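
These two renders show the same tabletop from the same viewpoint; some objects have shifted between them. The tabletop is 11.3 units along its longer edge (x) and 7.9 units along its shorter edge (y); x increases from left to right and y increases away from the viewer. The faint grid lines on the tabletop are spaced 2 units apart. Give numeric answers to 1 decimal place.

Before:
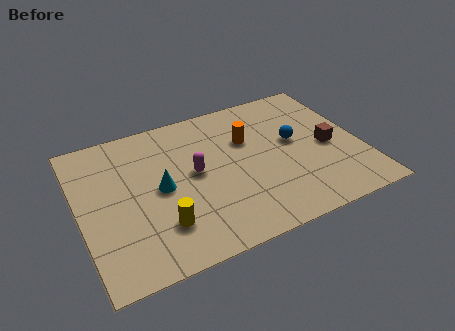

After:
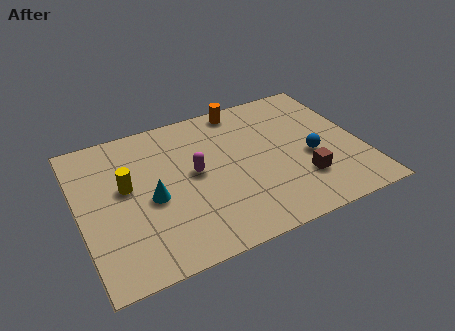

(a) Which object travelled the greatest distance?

the yellow cylinder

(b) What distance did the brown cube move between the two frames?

1.9

The brown cube moved from about (10.0, 3.6) to (8.7, 2.2), a distance of √(1.3² + 1.4²) ≈ 1.9.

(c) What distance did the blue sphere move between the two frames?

1.2

The blue sphere was near (8.7, 4.4) before and (9.2, 3.3) after, so it travelled √(0.5² + 1.1²) ≈ 1.2 units.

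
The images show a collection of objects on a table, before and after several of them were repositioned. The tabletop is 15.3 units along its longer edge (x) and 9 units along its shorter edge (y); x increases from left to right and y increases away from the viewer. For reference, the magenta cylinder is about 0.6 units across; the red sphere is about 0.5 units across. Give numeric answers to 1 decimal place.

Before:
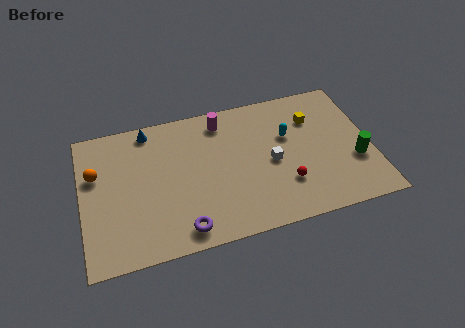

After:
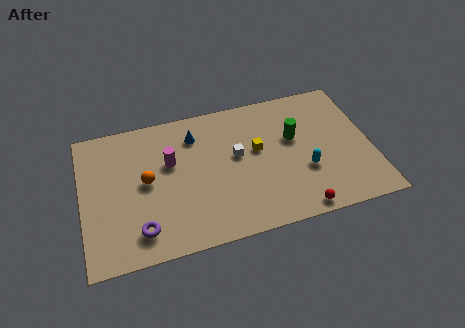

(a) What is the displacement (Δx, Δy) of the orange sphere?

(2.6, -1.1)

The orange sphere started near (0.8, 5.8) and ended near (3.4, 4.7).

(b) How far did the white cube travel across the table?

2.0

The white cube was near (10.0, 4.2) before and (8.2, 5.1) after, so it travelled √(1.8² + 0.9²) ≈ 2.0 units.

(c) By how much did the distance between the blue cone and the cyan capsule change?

-0.9

Before: roughly 7.7 units apart; after: 6.8. That's 0.9 units closer together.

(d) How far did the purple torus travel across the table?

2.3

From (5.1, 1.2) to (2.9, 1.7), the purple torus covered √(2.2² + 0.5²) ≈ 2.3 units.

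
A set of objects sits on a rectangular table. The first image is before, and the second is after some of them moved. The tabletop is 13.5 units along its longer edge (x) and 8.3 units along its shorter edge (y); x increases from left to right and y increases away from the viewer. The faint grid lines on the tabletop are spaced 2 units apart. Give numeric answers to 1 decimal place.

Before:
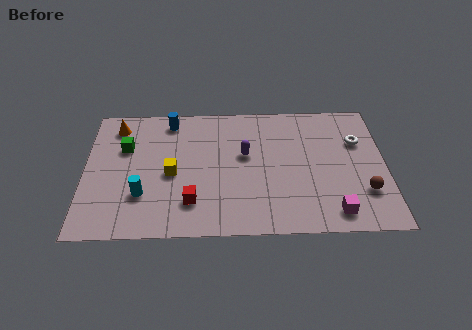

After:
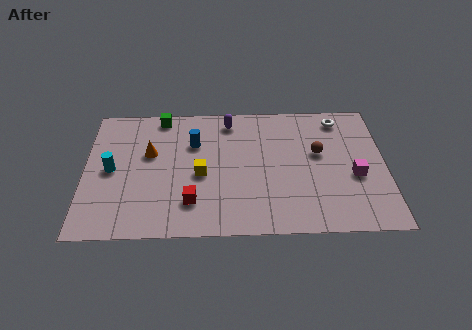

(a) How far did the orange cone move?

2.3

From (1.4, 6.9) to (2.9, 5.1), the orange cone covered √(1.5² + 1.8²) ≈ 2.3 units.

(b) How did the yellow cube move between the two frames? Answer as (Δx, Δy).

(1.3, -0.1)

The yellow cube started near (3.9, 3.8) and ended near (5.2, 3.7).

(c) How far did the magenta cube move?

2.4

From (11.1, 1.2) to (12.1, 3.4), the magenta cube covered √(1.0² + 2.2²) ≈ 2.4 units.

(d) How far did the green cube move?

2.6

From (1.8, 5.5) to (3.4, 7.5), the green cube covered √(1.6² + 2.0²) ≈ 2.6 units.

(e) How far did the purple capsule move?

2.3

The purple capsule was near (7.2, 4.9) before and (6.5, 7.1) after, so it travelled √(0.7² + 2.2²) ≈ 2.3 units.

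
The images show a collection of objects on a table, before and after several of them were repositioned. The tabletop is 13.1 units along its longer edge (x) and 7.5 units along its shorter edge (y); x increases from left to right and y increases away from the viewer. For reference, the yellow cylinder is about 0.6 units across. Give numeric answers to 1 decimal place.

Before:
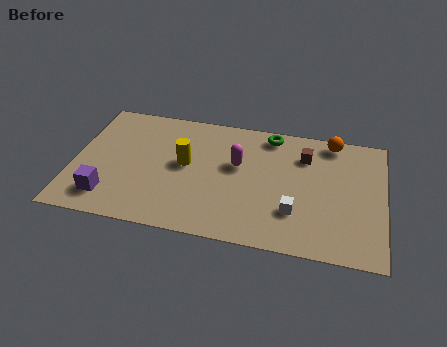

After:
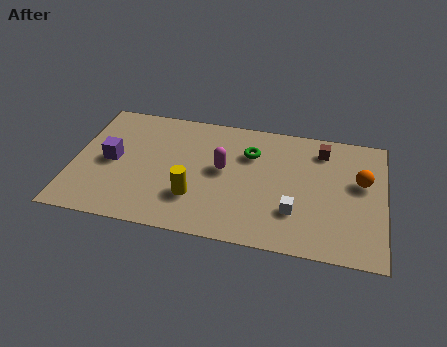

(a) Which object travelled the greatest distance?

the orange sphere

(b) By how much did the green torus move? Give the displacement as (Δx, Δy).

(-0.8, -1.3)

From the two frames, the green torus sits at roughly (8.2, 6.6) before and (7.4, 5.3) after.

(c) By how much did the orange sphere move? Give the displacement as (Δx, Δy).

(1.3, -2.2)

From the two frames, the orange sphere sits at roughly (10.8, 6.7) before and (12.1, 4.5) after.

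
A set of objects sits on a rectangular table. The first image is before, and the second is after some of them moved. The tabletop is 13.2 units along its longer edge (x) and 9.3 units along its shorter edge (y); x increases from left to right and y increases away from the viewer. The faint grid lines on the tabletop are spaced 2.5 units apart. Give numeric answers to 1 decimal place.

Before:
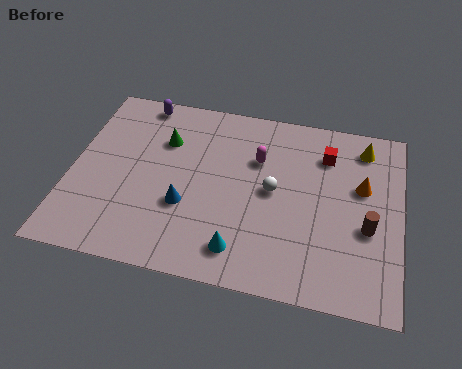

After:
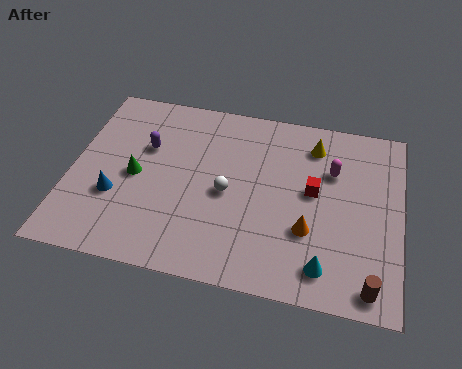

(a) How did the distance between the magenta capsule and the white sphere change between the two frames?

+2.9

They were about 1.7 units apart before and 4.6 after — 2.9 units further apart.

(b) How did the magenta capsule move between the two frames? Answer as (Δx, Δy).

(3.0, 0.0)

From the two frames, the magenta capsule sits at roughly (7.4, 6.3) before and (10.4, 6.3) after.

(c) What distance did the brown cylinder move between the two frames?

2.7

From (11.9, 3.7) to (12.1, 1.0), the brown cylinder covered √(0.2² + 2.7²) ≈ 2.7 units.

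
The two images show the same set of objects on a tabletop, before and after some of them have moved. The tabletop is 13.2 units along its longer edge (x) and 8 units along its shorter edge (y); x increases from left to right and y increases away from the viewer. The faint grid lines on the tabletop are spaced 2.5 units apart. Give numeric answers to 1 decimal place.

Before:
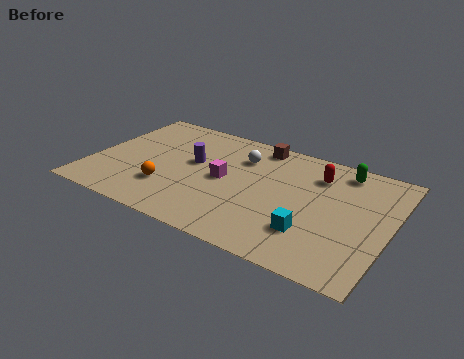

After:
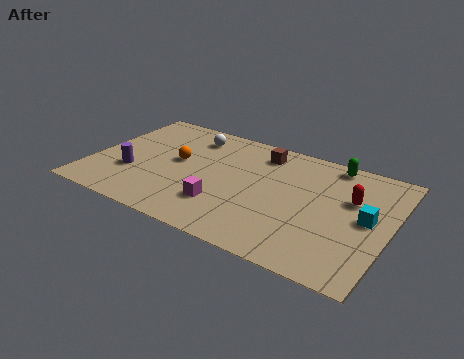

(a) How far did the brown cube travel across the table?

0.5

The brown cube moved from about (7.0, 7.1) to (7.2, 6.6), a distance of √(0.2² + 0.5²) ≈ 0.5.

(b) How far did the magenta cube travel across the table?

1.8

The magenta cube was near (5.9, 4.0) before and (6.1, 2.2) after, so it travelled √(0.2² + 1.8²) ≈ 1.8 units.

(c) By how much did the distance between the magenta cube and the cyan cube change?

+1.9

Before: roughly 4.5 units apart; after: 6.4. That's 1.9 units further apart.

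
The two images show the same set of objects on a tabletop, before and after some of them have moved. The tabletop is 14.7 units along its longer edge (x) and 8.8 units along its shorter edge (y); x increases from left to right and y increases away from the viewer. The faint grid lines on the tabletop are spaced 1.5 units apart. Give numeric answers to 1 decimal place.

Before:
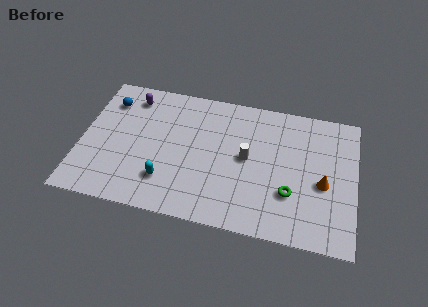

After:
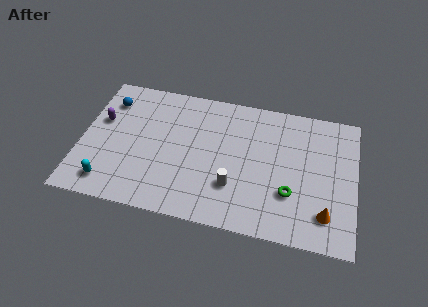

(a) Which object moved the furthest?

the cyan capsule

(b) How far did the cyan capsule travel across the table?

3.1

From (4.7, 2.2) to (1.7, 1.4), the cyan capsule covered √(3.0² + 0.8²) ≈ 3.1 units.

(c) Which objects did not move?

the blue sphere and the green torus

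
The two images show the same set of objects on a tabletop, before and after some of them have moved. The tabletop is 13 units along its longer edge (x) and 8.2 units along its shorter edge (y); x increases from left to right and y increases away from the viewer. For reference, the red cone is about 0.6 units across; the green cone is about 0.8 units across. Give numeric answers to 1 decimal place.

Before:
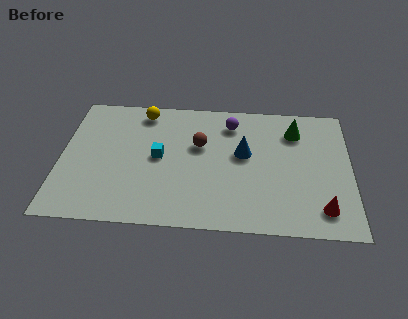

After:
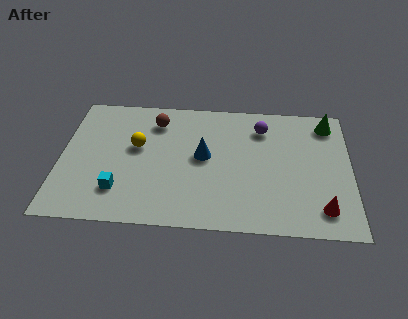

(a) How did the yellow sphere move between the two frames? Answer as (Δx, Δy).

(-0.2, -2.3)

From the two frames, the yellow sphere sits at roughly (3.6, 7.1) before and (3.4, 4.8) after.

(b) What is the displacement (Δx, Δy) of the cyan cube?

(-1.7, -2.2)

The cyan cube started near (4.4, 4.2) and ended near (2.7, 2.0).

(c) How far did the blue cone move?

1.8

The blue cone was near (8.2, 4.7) before and (6.4, 4.4) after, so it travelled √(1.8² + 0.3²) ≈ 1.8 units.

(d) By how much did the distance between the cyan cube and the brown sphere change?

+2.7

They were about 2.0 units apart before and 4.7 after — 2.7 units further apart.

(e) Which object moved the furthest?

the cyan cube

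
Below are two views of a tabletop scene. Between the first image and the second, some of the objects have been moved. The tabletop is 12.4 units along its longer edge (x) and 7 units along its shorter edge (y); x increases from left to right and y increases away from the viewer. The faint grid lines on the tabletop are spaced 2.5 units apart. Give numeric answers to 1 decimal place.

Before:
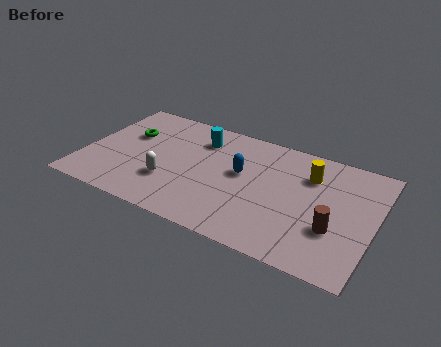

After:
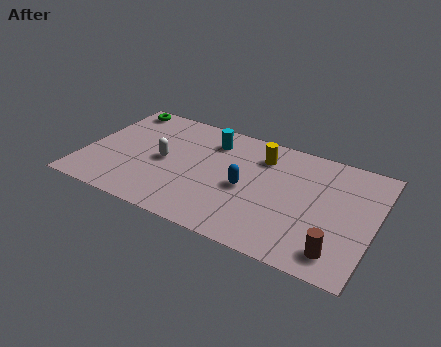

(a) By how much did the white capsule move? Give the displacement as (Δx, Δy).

(-0.4, 1.2)

The white capsule was at about (3.8, 2.2) and moved to about (3.4, 3.4).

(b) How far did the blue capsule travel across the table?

0.9

The blue capsule was near (6.7, 4.0) before and (7.0, 3.2) after, so it travelled √(0.3² + 0.8²) ≈ 0.9 units.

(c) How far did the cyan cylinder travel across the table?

0.5

The cyan cylinder moved from about (4.7, 5.4) to (5.2, 5.5), a distance of √(0.5² + 0.1²) ≈ 0.5.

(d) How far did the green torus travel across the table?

1.8

The green torus moved from about (1.7, 4.5) to (1.0, 6.2), a distance of √(0.7² + 1.7²) ≈ 1.8.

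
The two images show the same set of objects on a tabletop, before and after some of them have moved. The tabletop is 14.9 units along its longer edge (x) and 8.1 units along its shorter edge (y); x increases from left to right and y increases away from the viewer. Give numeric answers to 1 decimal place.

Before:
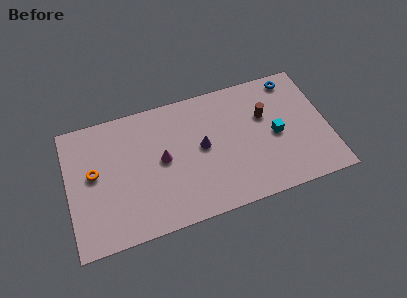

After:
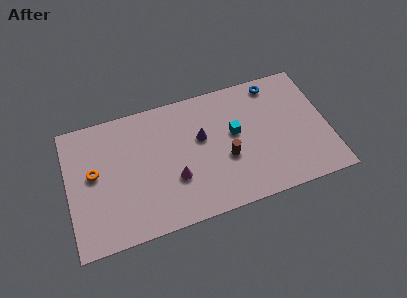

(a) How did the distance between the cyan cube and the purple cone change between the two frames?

-2.3

They were about 4.2 units apart before and 1.9 after — 2.3 units closer together.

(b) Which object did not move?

the orange torus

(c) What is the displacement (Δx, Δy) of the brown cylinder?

(-2.4, -2.0)

From the two frames, the brown cylinder sits at roughly (11.4, 5.2) before and (9.0, 3.2) after.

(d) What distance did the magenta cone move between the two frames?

1.5

The magenta cone moved from about (5.4, 4.2) to (6.0, 2.8), a distance of √(0.6² + 1.4²) ≈ 1.5.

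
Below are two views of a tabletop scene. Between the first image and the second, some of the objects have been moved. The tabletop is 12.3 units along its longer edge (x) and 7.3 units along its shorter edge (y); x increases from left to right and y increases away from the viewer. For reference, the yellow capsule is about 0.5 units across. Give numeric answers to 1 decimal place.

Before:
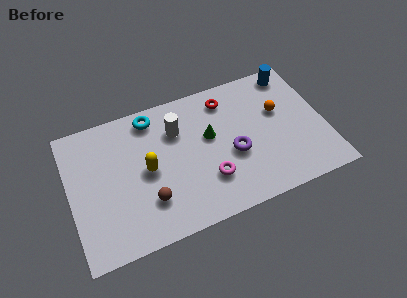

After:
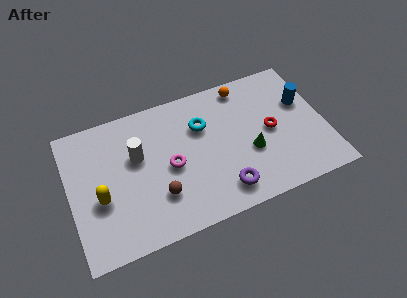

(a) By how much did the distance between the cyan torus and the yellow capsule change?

+2.8

The distance was about 2.7 in the first image and 5.5 in the second, so they moved 2.8 units further apart.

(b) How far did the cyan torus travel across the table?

2.6

From (4.2, 6.3) to (6.5, 5.0), the cyan torus covered √(2.3² + 1.3²) ≈ 2.6 units.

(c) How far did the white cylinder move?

2.1

From (5.3, 5.2) to (3.3, 4.5), the white cylinder covered √(2.0² + 0.7²) ≈ 2.1 units.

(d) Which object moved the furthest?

the red torus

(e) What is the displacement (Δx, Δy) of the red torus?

(1.9, -2.4)

From the two frames, the red torus sits at roughly (7.8, 6.0) before and (9.7, 3.6) after.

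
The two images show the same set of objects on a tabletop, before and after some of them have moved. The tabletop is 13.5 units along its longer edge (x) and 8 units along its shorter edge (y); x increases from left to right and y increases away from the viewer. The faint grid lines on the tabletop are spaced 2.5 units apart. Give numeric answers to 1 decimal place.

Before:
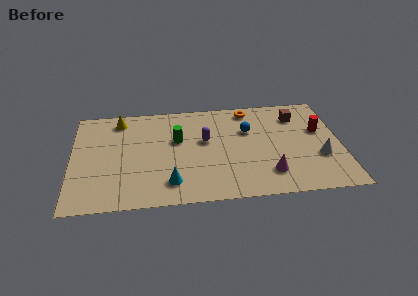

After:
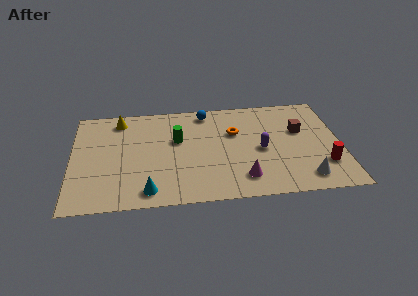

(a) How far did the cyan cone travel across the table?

1.2

From (4.9, 1.6) to (3.8, 1.1), the cyan cone covered √(1.1² + 0.5²) ≈ 1.2 units.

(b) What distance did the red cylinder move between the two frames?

2.7

The red cylinder was near (12.5, 4.9) before and (12.6, 2.2) after, so it travelled √(0.1² + 2.7²) ≈ 2.7 units.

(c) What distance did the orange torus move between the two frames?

2.0

The orange torus moved from about (9.0, 7.0) to (8.2, 5.2), a distance of √(0.8² + 1.8²) ≈ 2.0.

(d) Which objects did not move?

the yellow cone and the green cylinder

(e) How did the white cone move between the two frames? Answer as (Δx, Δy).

(-0.8, -1.5)

From the two frames, the white cone sits at roughly (12.4, 2.8) before and (11.6, 1.3) after.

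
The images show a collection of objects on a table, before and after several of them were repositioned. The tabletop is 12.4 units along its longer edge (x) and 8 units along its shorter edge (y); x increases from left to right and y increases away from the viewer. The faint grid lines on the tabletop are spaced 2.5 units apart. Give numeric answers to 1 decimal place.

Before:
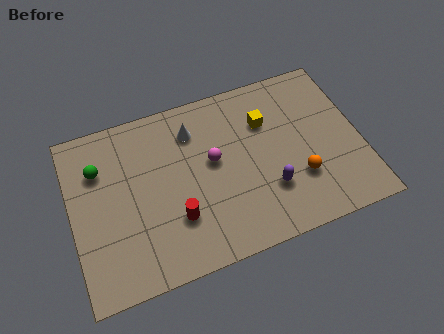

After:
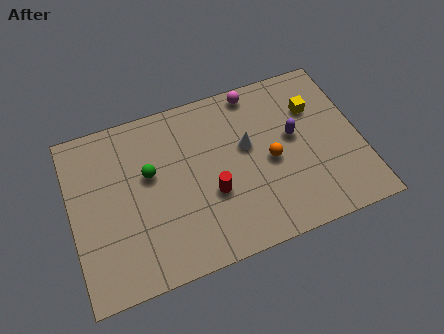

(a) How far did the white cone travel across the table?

2.7

The white cone moved from about (5.4, 6.2) to (7.6, 4.7), a distance of √(2.2² + 1.5²) ≈ 2.7.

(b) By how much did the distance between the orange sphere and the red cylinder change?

-2.6

Before: roughly 5.3 units apart; after: 2.7. That's 2.6 units closer together.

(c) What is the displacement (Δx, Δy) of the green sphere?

(2.1, -0.9)

The green sphere started near (1.3, 5.7) and ended near (3.4, 4.8).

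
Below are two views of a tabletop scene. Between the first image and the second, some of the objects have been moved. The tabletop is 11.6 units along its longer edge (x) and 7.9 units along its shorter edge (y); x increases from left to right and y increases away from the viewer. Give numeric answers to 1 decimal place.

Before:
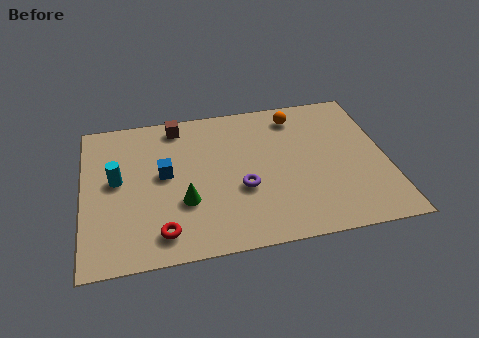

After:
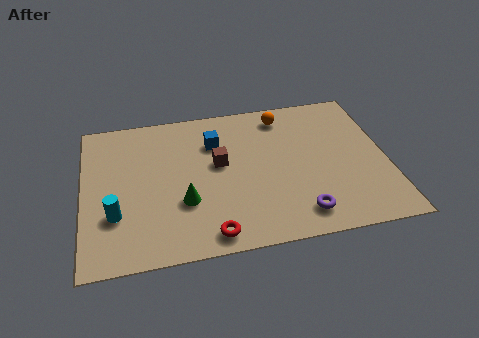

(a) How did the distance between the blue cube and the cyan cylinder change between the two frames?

+3.2

They were about 1.8 units apart before and 5.0 after — 3.2 units further apart.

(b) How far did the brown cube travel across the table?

2.8

The brown cube was near (3.7, 6.9) before and (5.2, 4.5) after, so it travelled √(1.5² + 2.4²) ≈ 2.8 units.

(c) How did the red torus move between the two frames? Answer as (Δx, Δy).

(1.8, -0.4)

The red torus started near (2.9, 1.3) and ended near (4.7, 0.9).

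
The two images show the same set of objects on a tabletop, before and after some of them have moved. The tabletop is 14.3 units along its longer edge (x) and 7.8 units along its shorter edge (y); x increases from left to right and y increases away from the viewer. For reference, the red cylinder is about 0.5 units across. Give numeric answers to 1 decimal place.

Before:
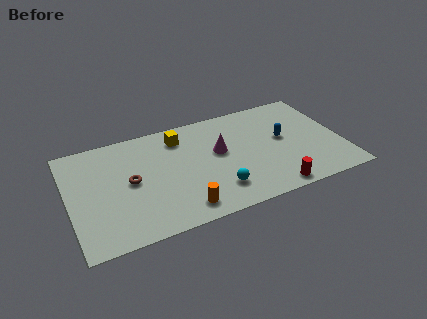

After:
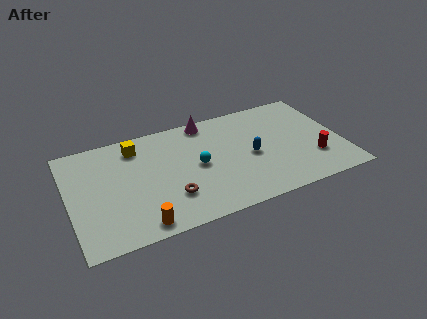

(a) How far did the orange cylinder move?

2.2

From (5.6, 1.2) to (3.4, 0.9), the orange cylinder covered √(2.2² + 0.3²) ≈ 2.2 units.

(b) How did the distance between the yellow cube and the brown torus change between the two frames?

+0.8

The distance was about 3.6 in the first image and 4.4 in the second, so they moved 0.8 units further apart.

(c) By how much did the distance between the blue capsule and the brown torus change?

-3.5

Before: roughly 8.1 units apart; after: 4.6. That's 3.5 units closer together.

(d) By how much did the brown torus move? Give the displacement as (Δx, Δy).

(1.9, -1.8)

From the two frames, the brown torus sits at roughly (3.2, 4.0) before and (5.1, 2.2) after.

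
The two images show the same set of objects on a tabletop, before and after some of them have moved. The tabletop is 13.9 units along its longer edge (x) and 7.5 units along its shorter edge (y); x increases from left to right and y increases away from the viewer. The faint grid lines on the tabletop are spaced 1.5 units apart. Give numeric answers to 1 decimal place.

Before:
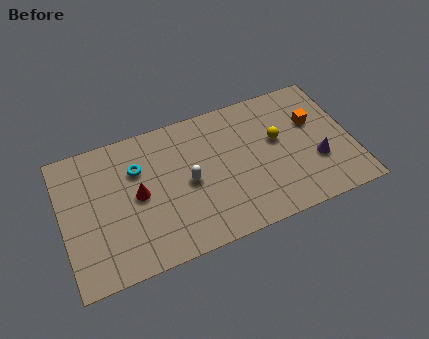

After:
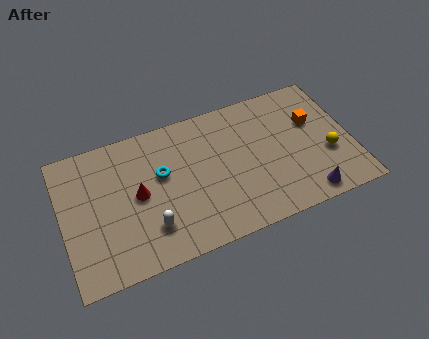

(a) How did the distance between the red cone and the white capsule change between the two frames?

-0.5

Before: roughly 2.4 units apart; after: 1.9. That's 0.5 units closer together.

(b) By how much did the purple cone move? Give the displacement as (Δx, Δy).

(-0.7, -1.7)

The purple cone started near (12.1, 2.6) and ended near (11.4, 0.9).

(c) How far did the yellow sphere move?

2.8

From (10.4, 4.4) to (12.7, 2.8), the yellow sphere covered √(2.3² + 1.6²) ≈ 2.8 units.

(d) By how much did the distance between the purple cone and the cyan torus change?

-1.3

Before: roughly 8.8 units apart; after: 7.5. That's 1.3 units closer together.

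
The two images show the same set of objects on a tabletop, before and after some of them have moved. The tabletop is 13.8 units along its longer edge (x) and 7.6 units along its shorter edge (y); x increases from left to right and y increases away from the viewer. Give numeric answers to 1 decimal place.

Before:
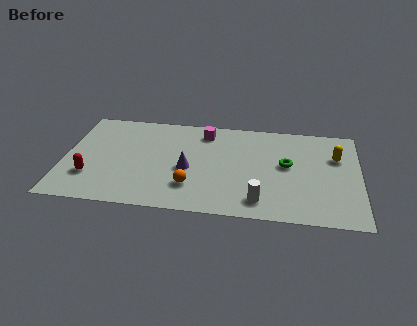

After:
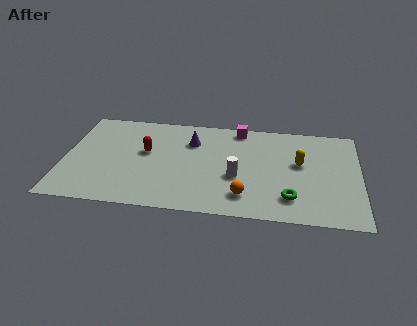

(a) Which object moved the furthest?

the red capsule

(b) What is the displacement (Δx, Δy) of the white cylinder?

(-1.1, 1.7)

From the two frames, the white cylinder sits at roughly (9.2, 1.3) before and (8.1, 3.0) after.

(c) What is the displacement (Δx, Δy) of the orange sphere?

(2.5, -0.4)

From the two frames, the orange sphere sits at roughly (6.0, 2.0) before and (8.5, 1.6) after.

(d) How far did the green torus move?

2.5

The green torus moved from about (10.4, 4.2) to (10.6, 1.7), a distance of √(0.2² + 2.5²) ≈ 2.5.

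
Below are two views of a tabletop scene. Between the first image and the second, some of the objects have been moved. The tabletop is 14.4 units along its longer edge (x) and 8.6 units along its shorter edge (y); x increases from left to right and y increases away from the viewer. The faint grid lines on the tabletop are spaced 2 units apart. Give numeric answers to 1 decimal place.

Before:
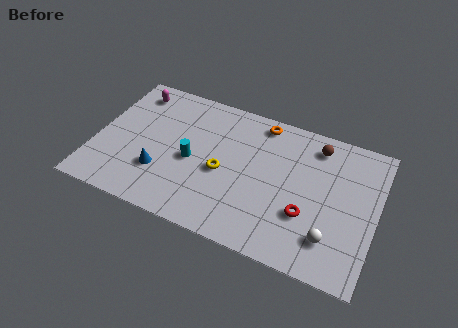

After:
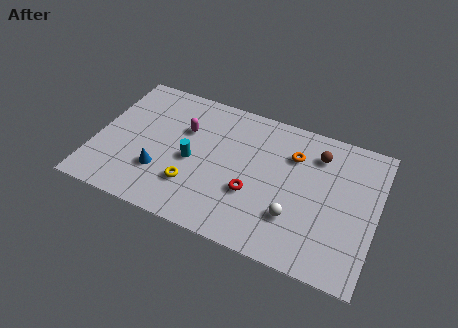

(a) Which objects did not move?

the blue cone and the cyan cylinder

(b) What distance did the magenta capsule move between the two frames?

3.3

The magenta capsule was near (1.5, 7.2) before and (4.4, 5.7) after, so it travelled √(2.9² + 1.5²) ≈ 3.3 units.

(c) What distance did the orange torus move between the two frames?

2.3

From (8.2, 7.6) to (10.0, 6.2), the orange torus covered √(1.8² + 1.4²) ≈ 2.3 units.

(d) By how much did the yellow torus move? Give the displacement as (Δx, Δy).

(-1.4, -1.4)

From the two frames, the yellow torus sits at roughly (6.6, 3.8) before and (5.2, 2.4) after.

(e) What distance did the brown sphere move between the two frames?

0.5

The brown sphere was near (11.1, 7.2) before and (11.2, 6.7) after, so it travelled √(0.1² + 0.5²) ≈ 0.5 units.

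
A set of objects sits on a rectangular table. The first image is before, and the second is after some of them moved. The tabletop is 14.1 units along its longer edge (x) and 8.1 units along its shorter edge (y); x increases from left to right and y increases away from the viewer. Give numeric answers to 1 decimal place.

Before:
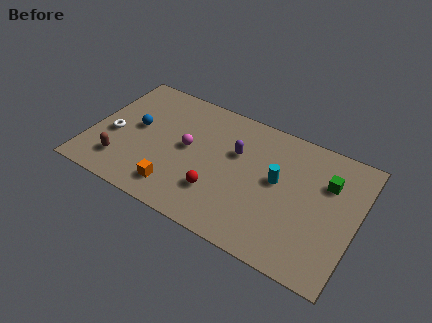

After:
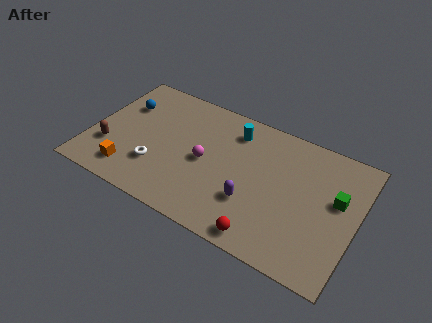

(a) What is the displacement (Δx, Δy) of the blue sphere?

(-0.9, 1.2)

From the two frames, the blue sphere sits at roughly (2.3, 4.4) before and (1.4, 5.6) after.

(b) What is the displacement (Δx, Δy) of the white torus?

(2.5, -1.0)

From the two frames, the white torus sits at roughly (1.2, 3.4) before and (3.7, 2.4) after.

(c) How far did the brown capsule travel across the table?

1.1

The brown capsule moved from about (1.9, 1.8) to (1.1, 2.5), a distance of √(0.8² + 0.7²) ≈ 1.1.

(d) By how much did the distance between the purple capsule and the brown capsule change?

+1.1

The distance was about 6.6 in the first image and 7.7 in the second, so they moved 1.1 units further apart.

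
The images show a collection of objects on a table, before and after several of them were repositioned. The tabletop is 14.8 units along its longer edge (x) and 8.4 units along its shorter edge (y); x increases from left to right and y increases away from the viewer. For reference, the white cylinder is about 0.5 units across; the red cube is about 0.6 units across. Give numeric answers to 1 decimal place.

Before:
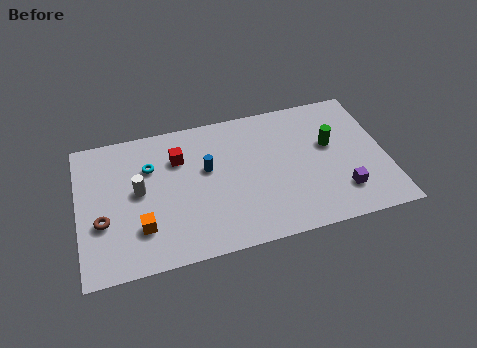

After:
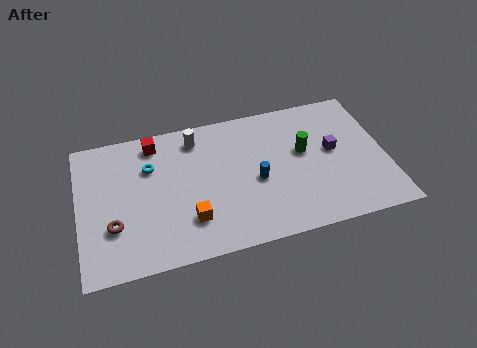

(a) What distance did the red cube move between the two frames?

1.6

The red cube moved from about (4.9, 6.0) to (3.8, 7.2), a distance of √(1.1² + 1.2²) ≈ 1.6.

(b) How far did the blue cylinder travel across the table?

2.6

From (6.2, 5.0) to (8.5, 3.7), the blue cylinder covered √(2.3² + 1.3²) ≈ 2.6 units.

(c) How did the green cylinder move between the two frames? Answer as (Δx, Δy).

(-1.3, -0.1)

From the two frames, the green cylinder sits at roughly (12.2, 5.0) before and (10.9, 4.9) after.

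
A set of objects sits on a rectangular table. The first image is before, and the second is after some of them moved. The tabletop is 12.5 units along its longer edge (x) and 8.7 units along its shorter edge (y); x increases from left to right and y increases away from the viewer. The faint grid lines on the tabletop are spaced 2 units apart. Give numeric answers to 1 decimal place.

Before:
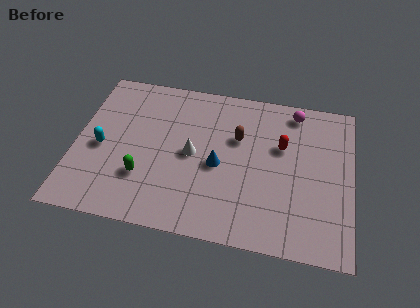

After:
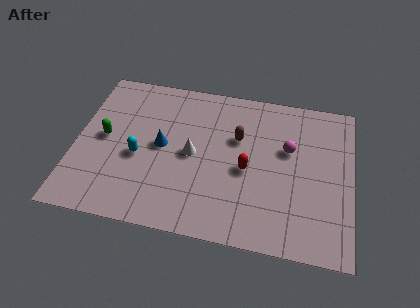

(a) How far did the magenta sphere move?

2.2

The magenta sphere was near (9.8, 7.6) before and (9.6, 5.4) after, so it travelled √(0.2² + 2.2²) ≈ 2.2 units.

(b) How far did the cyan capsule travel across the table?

1.7

The cyan capsule moved from about (1.2, 3.9) to (2.9, 3.7), a distance of √(1.7² + 0.2²) ≈ 1.7.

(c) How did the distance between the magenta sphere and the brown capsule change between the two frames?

-0.9

The distance was about 3.2 in the first image and 2.3 in the second, so they moved 0.9 units closer together.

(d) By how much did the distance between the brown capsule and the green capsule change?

+1.0

The distance was about 5.1 in the first image and 6.1 in the second, so they moved 1.0 units further apart.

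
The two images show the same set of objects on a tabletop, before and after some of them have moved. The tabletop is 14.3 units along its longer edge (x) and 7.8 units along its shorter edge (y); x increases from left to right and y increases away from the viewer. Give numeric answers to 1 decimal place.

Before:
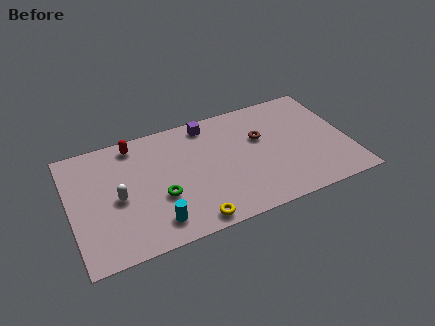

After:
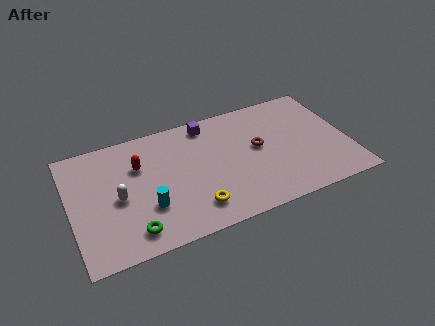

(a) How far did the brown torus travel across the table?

0.6

The brown torus moved from about (9.9, 4.9) to (9.7, 4.3), a distance of √(0.2² + 0.6²) ≈ 0.6.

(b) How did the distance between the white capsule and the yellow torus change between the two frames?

-0.3

Before: roughly 4.5 units apart; after: 4.2. That's 0.3 units closer together.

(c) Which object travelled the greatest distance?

the green torus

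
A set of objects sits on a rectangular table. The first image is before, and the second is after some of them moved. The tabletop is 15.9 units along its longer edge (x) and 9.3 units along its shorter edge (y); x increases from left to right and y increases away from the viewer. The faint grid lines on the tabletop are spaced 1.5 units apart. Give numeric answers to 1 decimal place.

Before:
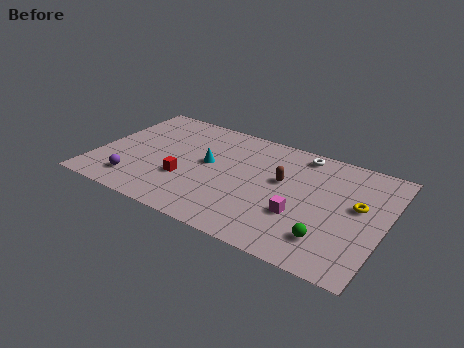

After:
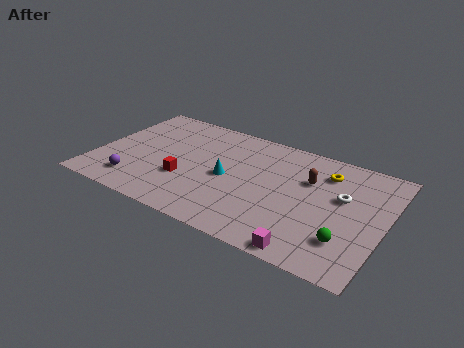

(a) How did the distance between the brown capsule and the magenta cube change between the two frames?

+2.8

The distance was about 2.6 in the first image and 5.4 in the second, so they moved 2.8 units further apart.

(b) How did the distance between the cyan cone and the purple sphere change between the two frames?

+0.6

The distance was about 4.9 in the first image and 5.5 in the second, so they moved 0.6 units further apart.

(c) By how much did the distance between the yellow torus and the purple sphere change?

-1.1

The distance was about 12.4 in the first image and 11.3 in the second, so they moved 1.1 units closer together.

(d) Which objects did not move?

the red cube and the purple sphere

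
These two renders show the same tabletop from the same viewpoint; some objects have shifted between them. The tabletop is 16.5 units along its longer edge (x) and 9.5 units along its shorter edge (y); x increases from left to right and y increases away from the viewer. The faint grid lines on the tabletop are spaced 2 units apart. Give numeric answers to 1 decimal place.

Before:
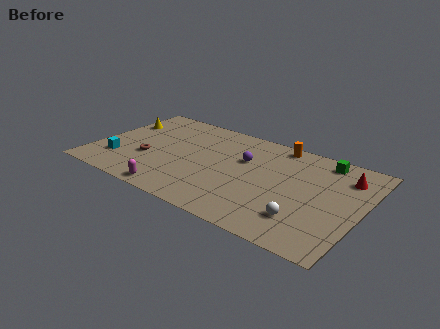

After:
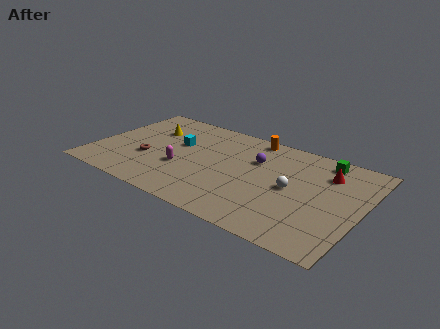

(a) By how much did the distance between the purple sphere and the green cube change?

-0.8

They were about 5.1 units apart before and 4.3 after — 0.8 units closer together.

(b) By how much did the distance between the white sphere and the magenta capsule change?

-1.1

They were about 7.9 units apart before and 6.8 after — 1.1 units closer together.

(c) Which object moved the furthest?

the cyan cube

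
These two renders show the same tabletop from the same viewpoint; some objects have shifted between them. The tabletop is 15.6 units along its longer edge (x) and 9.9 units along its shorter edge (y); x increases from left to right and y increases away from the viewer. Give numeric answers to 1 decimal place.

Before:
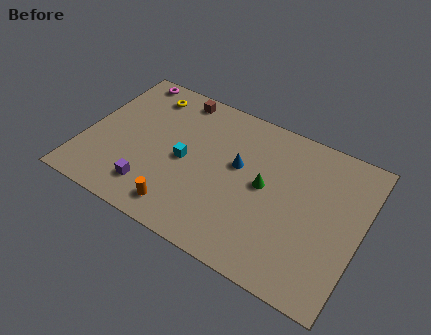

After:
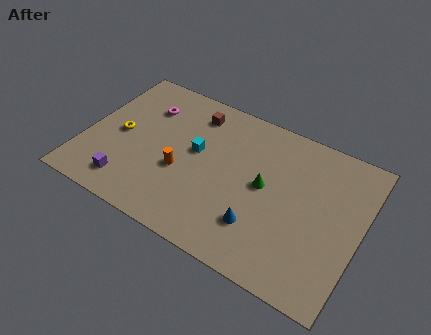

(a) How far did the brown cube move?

1.3

The brown cube moved from about (4.6, 8.8) to (5.7, 8.1), a distance of √(1.1² + 0.7²) ≈ 1.3.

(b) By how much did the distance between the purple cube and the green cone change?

+1.3

The distance was about 6.8 in the first image and 8.1 in the second, so they moved 1.3 units further apart.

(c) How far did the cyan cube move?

1.0

The cyan cube was near (5.7, 4.7) before and (6.2, 5.6) after, so it travelled √(0.5² + 0.9²) ≈ 1.0 units.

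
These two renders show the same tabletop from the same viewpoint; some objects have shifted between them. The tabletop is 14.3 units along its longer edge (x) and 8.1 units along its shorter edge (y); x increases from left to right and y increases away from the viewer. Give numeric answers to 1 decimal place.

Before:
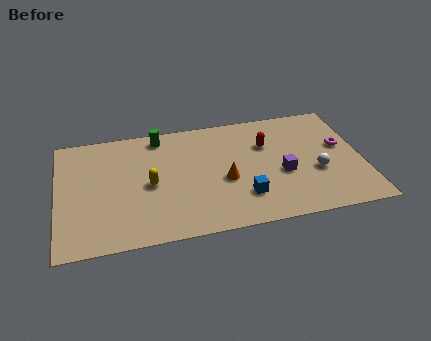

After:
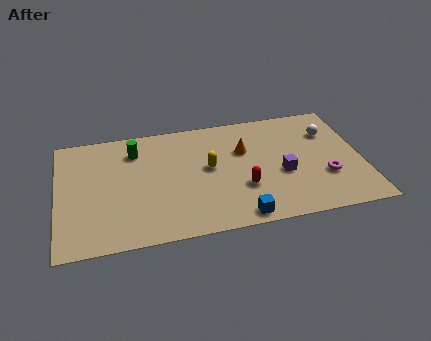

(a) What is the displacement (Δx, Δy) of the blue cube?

(-0.3, -1.3)

From the two frames, the blue cube sits at roughly (8.6, 2.1) before and (8.3, 0.8) after.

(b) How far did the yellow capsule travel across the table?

2.9

The yellow capsule moved from about (4.3, 3.8) to (7.1, 4.4), a distance of √(2.8² + 0.6²) ≈ 2.9.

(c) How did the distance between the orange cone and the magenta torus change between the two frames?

-1.2

They were about 5.7 units apart before and 4.5 after — 1.2 units closer together.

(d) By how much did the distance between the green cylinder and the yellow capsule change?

+0.5

Before: roughly 3.4 units apart; after: 3.9. That's 0.5 units further apart.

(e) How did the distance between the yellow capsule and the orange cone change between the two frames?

-1.6

Before: roughly 3.5 units apart; after: 1.9. That's 1.6 units closer together.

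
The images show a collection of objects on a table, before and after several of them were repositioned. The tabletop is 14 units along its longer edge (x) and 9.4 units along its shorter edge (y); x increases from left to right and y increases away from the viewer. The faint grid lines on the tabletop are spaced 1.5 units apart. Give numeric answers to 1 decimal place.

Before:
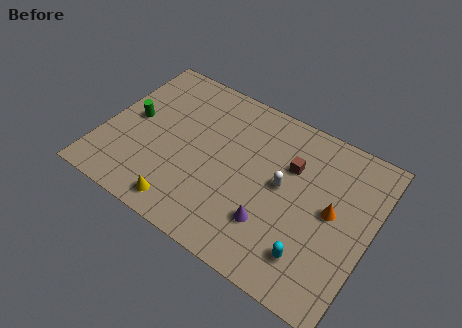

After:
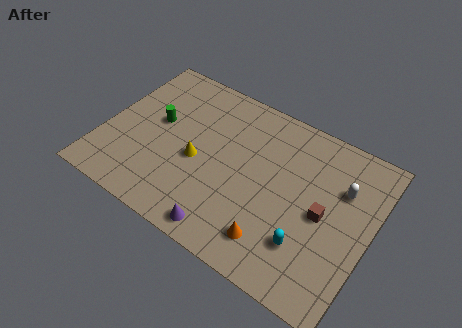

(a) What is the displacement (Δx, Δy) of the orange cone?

(-2.5, -3.1)

The orange cone started near (12.0, 4.9) and ended near (9.5, 1.8).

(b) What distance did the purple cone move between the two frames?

2.6

The purple cone was near (9.2, 2.6) before and (7.1, 1.0) after, so it travelled √(2.1² + 1.6²) ≈ 2.6 units.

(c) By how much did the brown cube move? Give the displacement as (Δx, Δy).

(2.0, -1.8)

From the two frames, the brown cube sits at roughly (9.6, 6.3) before and (11.6, 4.5) after.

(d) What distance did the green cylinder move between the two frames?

1.3

From (1.4, 4.9) to (2.6, 5.3), the green cylinder covered √(1.2² + 0.4²) ≈ 1.3 units.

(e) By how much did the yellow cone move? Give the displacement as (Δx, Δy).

(0.2, 2.9)

The yellow cone started near (4.8, 1.2) and ended near (5.0, 4.1).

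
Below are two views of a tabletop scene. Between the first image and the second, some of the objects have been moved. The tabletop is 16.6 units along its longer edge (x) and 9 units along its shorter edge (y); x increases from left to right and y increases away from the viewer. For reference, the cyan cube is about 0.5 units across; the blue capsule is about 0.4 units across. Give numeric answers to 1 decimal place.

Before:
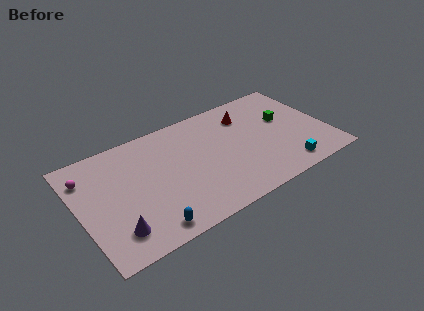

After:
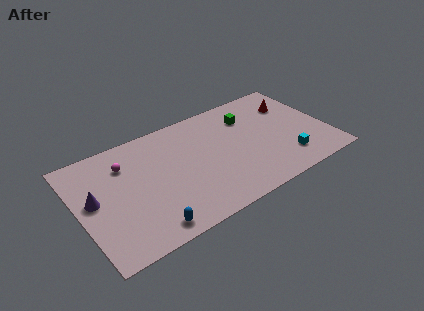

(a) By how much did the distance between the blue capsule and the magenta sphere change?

-1.0

Before: roughly 6.6 units apart; after: 5.6. That's 1.0 units closer together.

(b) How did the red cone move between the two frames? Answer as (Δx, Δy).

(3.1, -0.4)

The red cone was at about (11.6, 6.9) and moved to about (14.7, 6.5).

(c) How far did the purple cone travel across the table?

3.2

The purple cone moved from about (2.0, 1.9) to (1.0, 4.9), a distance of √(1.0² + 3.0²) ≈ 3.2.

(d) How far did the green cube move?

2.6

The green cube moved from about (14.0, 5.4) to (11.7, 6.7), a distance of √(2.3² + 1.3²) ≈ 2.6.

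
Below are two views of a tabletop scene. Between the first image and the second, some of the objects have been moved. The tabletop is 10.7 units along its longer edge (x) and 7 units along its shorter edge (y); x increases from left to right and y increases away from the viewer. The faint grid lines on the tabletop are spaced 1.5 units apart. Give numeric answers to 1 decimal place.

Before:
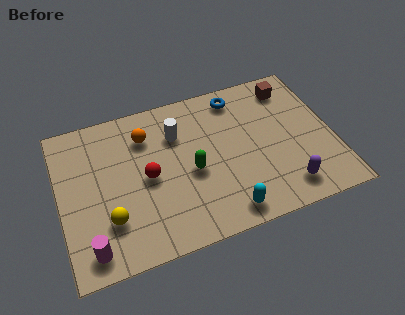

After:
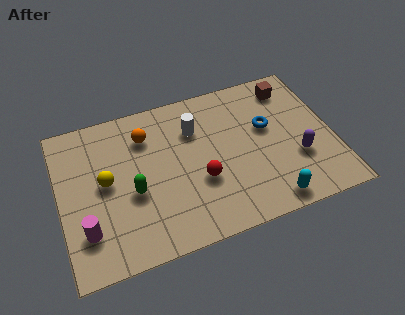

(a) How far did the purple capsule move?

1.3

From (8.6, 1.2) to (9.2, 2.4), the purple capsule covered √(0.6² + 1.2²) ≈ 1.3 units.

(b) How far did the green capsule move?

2.3

From (5.1, 3.1) to (2.8, 2.9), the green capsule covered √(2.3² + 0.2²) ≈ 2.3 units.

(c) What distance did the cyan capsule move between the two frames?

1.7

The cyan capsule was near (6.2, 0.9) before and (7.9, 0.8) after, so it travelled √(1.7² + 0.1²) ≈ 1.7 units.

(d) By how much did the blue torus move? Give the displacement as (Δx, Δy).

(1.0, -1.8)

The blue torus was at about (7.2, 6.0) and moved to about (8.2, 4.2).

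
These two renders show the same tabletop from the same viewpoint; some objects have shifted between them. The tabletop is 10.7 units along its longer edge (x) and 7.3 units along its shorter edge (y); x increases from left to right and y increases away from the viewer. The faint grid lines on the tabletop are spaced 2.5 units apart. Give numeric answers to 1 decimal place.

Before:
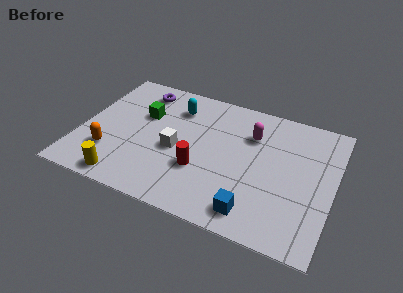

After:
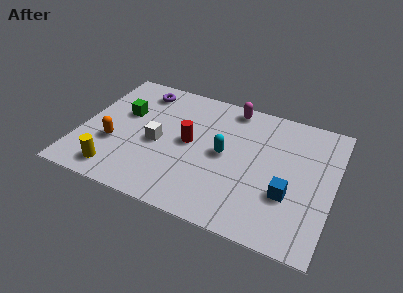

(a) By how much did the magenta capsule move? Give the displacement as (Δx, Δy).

(-1.0, 1.3)

The magenta capsule was at about (7.1, 5.2) and moved to about (6.1, 6.5).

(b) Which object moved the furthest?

the cyan capsule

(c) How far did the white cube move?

0.8

The white cube moved from about (4.1, 3.2) to (3.3, 3.3), a distance of √(0.8² + 0.1²) ≈ 0.8.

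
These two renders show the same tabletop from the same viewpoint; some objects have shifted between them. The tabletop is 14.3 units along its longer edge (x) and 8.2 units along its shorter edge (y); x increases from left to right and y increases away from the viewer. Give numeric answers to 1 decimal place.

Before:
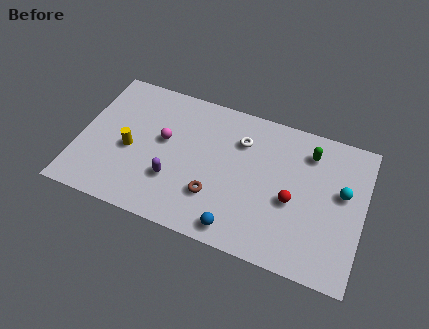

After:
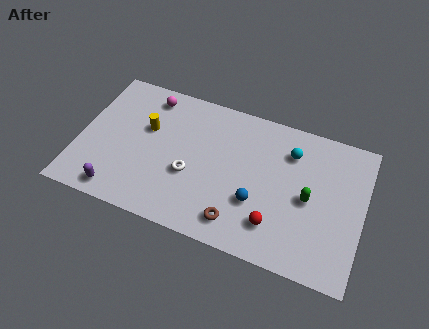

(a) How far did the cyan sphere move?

3.0

The cyan sphere moved from about (13.2, 4.8) to (10.5, 6.2), a distance of √(2.7² + 1.4²) ≈ 3.0.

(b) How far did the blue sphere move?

2.0

From (8.3, 1.0) to (9.1, 2.8), the blue sphere covered √(0.8² + 1.8²) ≈ 2.0 units.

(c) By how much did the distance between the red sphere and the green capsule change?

-0.6

Before: roughly 3.1 units apart; after: 2.5. That's 0.6 units closer together.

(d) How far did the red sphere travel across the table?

1.7

From (10.8, 3.5) to (10.1, 1.9), the red sphere covered √(0.7² + 1.6²) ≈ 1.7 units.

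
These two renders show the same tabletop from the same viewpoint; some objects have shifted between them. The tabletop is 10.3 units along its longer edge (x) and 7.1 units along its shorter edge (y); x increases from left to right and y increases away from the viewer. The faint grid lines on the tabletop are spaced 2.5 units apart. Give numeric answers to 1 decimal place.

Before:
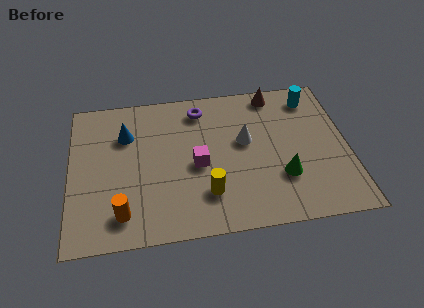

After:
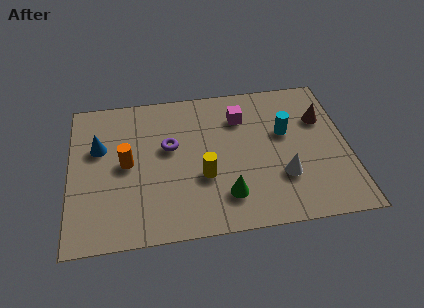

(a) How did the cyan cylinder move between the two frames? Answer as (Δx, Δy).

(-1.1, -1.6)

The cyan cylinder was at about (9.1, 5.9) and moved to about (8.0, 4.3).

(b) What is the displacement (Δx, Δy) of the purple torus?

(-1.2, -1.7)

The purple torus started near (4.9, 5.9) and ended near (3.7, 4.2).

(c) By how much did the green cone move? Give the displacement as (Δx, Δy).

(-2.1, -0.6)

The green cone started near (7.8, 2.2) and ended near (5.7, 1.6).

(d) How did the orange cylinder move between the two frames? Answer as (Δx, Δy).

(0.2, 2.3)

The orange cylinder was at about (1.9, 1.3) and moved to about (2.1, 3.6).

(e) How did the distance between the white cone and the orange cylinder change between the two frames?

+0.5

They were about 5.4 units apart before and 5.9 after — 0.5 units further apart.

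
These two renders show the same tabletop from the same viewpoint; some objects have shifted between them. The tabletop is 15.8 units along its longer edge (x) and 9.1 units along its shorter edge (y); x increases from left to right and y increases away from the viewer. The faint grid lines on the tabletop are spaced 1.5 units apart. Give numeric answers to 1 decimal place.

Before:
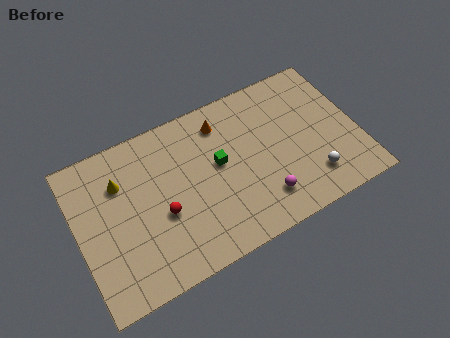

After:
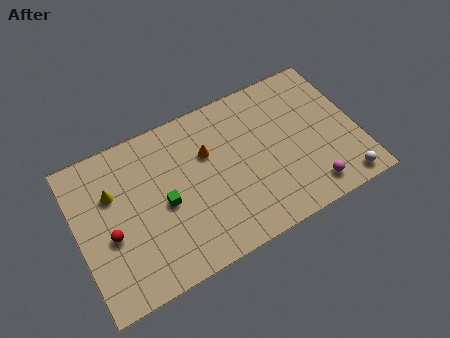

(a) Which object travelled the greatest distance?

the green cube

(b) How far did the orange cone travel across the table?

1.7

The orange cone moved from about (8.5, 7.4) to (7.5, 6.0), a distance of √(1.0² + 1.4²) ≈ 1.7.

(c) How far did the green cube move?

3.3

The green cube moved from about (8.0, 5.1) to (4.8, 4.2), a distance of √(3.2² + 0.9²) ≈ 3.3.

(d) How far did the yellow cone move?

0.6

The yellow cone moved from about (2.6, 6.5) to (2.1, 6.1), a distance of √(0.5² + 0.4²) ≈ 0.6.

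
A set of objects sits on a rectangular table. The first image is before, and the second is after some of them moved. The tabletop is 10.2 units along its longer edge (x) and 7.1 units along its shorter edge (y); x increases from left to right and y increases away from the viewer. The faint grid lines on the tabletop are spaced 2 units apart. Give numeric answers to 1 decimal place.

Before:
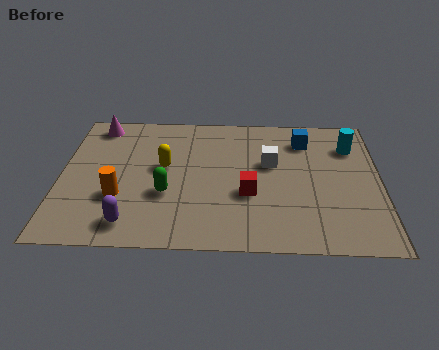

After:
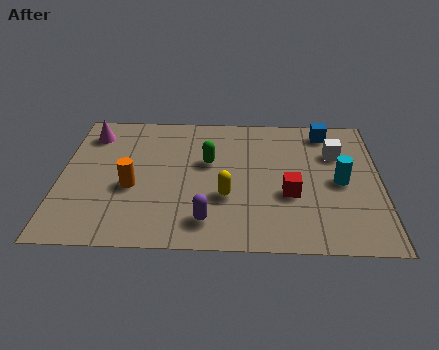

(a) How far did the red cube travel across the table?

1.3

The red cube was near (6.0, 2.7) before and (7.3, 2.7) after, so it travelled √(1.3² + 0.0²) ≈ 1.3 units.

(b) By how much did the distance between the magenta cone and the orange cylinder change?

-0.8

Before: roughly 3.9 units apart; after: 3.1. That's 0.8 units closer together.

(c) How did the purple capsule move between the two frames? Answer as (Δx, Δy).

(2.4, 0.2)

From the two frames, the purple capsule sits at roughly (2.3, 1.1) before and (4.7, 1.3) after.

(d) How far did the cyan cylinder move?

1.9

The cyan cylinder moved from about (9.3, 5.3) to (8.9, 3.4), a distance of √(0.4² + 1.9²) ≈ 1.9.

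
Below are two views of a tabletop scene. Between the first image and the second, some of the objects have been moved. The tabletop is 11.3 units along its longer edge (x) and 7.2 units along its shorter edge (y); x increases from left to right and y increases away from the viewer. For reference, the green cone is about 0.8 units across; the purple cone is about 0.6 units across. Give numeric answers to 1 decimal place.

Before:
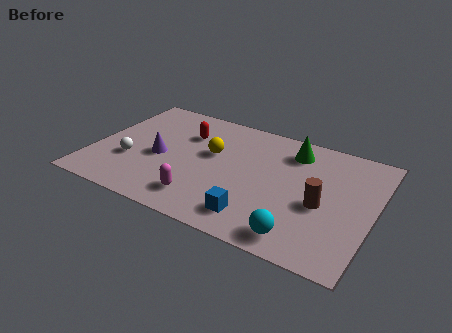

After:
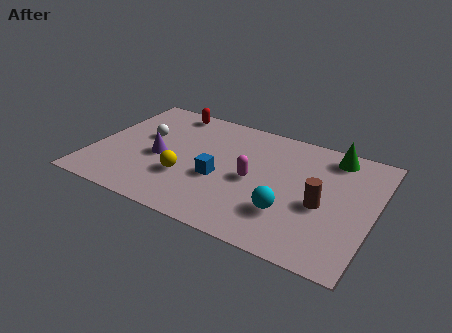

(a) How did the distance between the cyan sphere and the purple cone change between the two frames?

-0.9

They were about 6.4 units apart before and 5.5 after — 0.9 units closer together.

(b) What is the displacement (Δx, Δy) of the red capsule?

(-0.9, 1.3)

The red capsule was at about (3.5, 5.1) and moved to about (2.6, 6.4).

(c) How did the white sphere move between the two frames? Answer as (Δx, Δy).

(0.3, 1.8)

The white sphere was at about (1.6, 2.5) and moved to about (1.9, 4.3).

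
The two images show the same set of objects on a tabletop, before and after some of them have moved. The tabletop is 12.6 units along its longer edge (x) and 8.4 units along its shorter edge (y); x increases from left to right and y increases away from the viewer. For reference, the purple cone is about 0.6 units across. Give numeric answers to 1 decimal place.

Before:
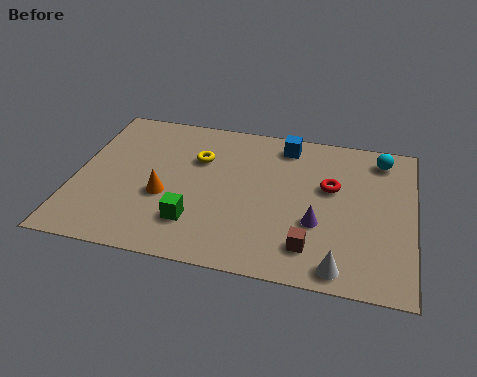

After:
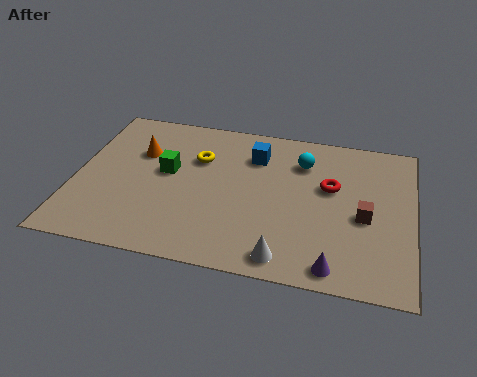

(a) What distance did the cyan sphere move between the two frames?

3.0

The cyan sphere was near (11.3, 7.1) before and (8.4, 6.3) after, so it travelled √(2.9² + 0.8²) ≈ 3.0 units.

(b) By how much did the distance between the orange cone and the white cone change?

+0.3

Before: roughly 7.0 units apart; after: 7.3. That's 0.3 units further apart.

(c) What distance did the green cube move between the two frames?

2.9

The green cube moved from about (4.6, 2.1) to (3.4, 4.7), a distance of √(1.2² + 2.6²) ≈ 2.9.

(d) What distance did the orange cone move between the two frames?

2.5

The orange cone was near (3.4, 3.3) before and (2.3, 5.6) after, so it travelled √(1.1² + 2.3²) ≈ 2.5 units.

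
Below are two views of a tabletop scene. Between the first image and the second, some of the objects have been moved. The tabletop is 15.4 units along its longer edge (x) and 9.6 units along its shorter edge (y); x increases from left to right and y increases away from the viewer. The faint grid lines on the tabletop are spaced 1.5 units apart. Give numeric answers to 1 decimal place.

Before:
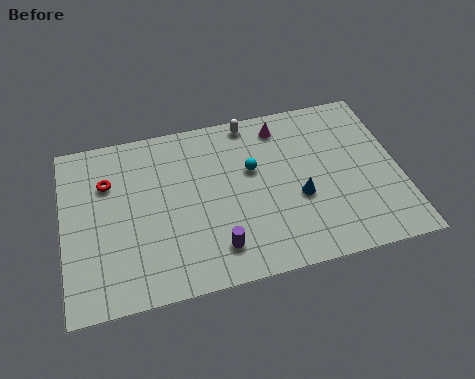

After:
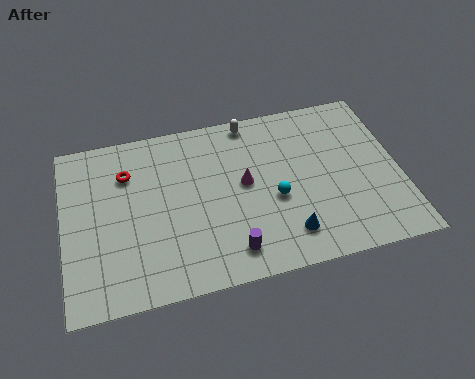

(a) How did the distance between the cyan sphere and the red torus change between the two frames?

+0.6

Before: roughly 6.6 units apart; after: 7.2. That's 0.6 units further apart.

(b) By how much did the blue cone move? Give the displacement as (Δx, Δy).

(-0.7, -1.9)

The blue cone was at about (10.7, 3.8) and moved to about (10.0, 1.9).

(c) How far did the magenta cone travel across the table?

3.5

From (10.2, 8.1) to (8.3, 5.2), the magenta cone covered √(1.9² + 2.9²) ≈ 3.5 units.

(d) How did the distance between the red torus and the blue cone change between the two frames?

-0.4

The distance was about 9.1 in the first image and 8.7 in the second, so they moved 0.4 units closer together.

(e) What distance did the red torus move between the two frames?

0.9

The red torus was near (2.1, 6.7) before and (3.0, 7.0) after, so it travelled √(0.9² + 0.3²) ≈ 0.9 units.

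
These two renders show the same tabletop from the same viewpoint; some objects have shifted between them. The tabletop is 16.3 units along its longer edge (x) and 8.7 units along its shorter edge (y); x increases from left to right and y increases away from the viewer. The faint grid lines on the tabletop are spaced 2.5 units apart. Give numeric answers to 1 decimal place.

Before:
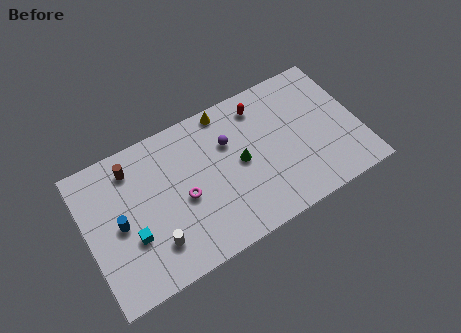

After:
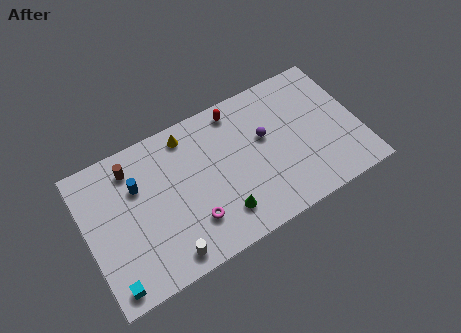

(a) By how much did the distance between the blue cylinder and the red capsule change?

-3.0

The distance was about 9.4 in the first image and 6.4 in the second, so they moved 3.0 units closer together.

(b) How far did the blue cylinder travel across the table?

2.1

The blue cylinder moved from about (1.9, 4.2) to (3.2, 5.9), a distance of √(1.3² + 1.7²) ≈ 2.1.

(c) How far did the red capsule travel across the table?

1.5

The red capsule was near (10.8, 7.2) before and (9.4, 7.6) after, so it travelled √(1.4² + 0.4²) ≈ 1.5 units.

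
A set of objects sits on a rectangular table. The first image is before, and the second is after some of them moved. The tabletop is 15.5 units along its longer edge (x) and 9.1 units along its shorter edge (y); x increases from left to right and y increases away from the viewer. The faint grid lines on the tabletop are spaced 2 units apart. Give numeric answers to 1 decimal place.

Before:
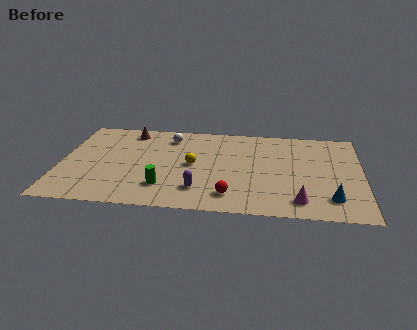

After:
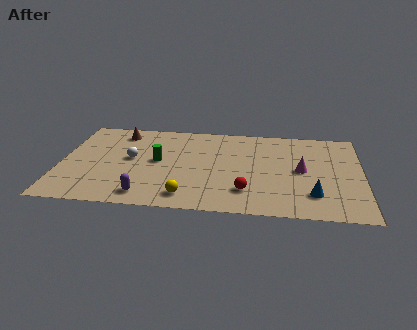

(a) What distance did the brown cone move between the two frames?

0.5

The brown cone was near (3.4, 7.8) before and (2.9, 7.6) after, so it travelled √(0.5² + 0.2²) ≈ 0.5 units.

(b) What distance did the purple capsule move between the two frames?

2.8

From (7.2, 2.1) to (4.5, 1.3), the purple capsule covered √(2.7² + 0.8²) ≈ 2.8 units.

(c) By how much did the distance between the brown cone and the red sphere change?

+0.5

They were about 8.1 units apart before and 8.6 after — 0.5 units further apart.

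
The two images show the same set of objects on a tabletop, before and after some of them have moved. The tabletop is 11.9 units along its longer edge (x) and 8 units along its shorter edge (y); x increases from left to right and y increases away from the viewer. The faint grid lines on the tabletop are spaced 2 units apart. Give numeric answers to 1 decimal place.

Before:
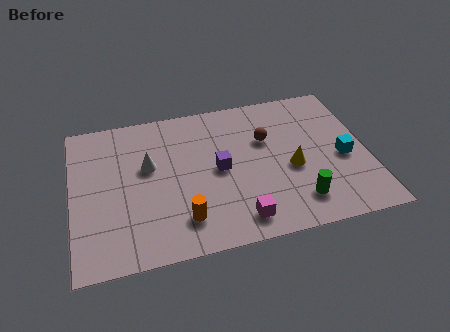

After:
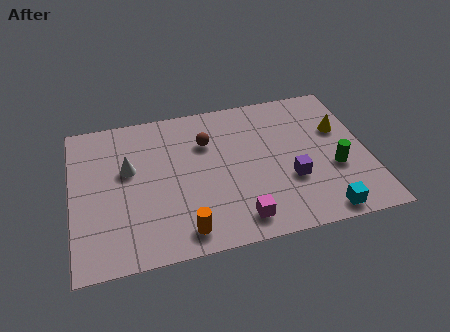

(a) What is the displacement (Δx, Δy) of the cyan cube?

(-1.1, -2.7)

The cyan cube was at about (10.9, 3.5) and moved to about (9.8, 0.8).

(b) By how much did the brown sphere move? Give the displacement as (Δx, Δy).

(-2.4, 0.4)

The brown sphere was at about (7.9, 5.2) and moved to about (5.5, 5.6).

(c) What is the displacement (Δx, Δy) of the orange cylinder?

(0.0, -0.6)

From the two frames, the orange cylinder sits at roughly (4.3, 1.7) before and (4.3, 1.1) after.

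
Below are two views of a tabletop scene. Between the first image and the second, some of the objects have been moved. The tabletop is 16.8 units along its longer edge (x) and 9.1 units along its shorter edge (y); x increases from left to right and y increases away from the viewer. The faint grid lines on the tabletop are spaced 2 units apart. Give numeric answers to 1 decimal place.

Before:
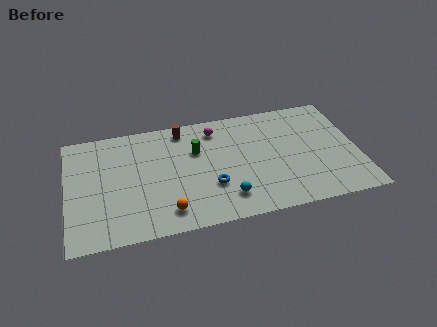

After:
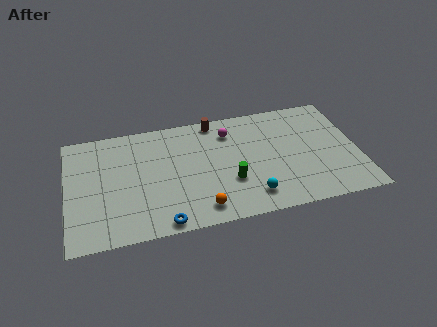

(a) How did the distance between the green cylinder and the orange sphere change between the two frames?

-2.3

Before: roughly 4.8 units apart; after: 2.5. That's 2.3 units closer together.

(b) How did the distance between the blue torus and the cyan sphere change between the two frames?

+3.8

Before: roughly 1.4 units apart; after: 5.2. That's 3.8 units further apart.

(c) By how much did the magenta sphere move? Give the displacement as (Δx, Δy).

(0.8, -0.4)

The magenta sphere was at about (8.7, 7.5) and moved to about (9.5, 7.1).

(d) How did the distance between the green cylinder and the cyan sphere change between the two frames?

-2.6

Before: roughly 4.4 units apart; after: 1.8. That's 2.6 units closer together.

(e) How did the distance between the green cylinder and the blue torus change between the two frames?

+1.5

Before: roughly 3.1 units apart; after: 4.6. That's 1.5 units further apart.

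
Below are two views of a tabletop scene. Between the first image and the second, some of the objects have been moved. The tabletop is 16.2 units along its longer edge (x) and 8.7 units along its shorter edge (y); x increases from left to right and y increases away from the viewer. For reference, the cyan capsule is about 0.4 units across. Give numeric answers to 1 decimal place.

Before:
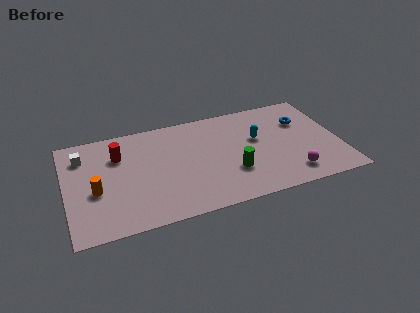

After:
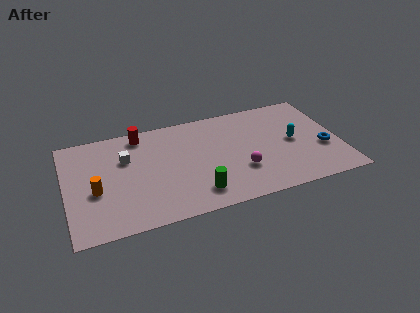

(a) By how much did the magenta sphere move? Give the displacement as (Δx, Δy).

(-2.9, 1.2)

From the two frames, the magenta sphere sits at roughly (13.1, 1.6) before and (10.2, 2.8) after.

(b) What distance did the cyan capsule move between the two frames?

2.2

The cyan capsule was near (11.4, 5.2) before and (13.5, 4.4) after, so it travelled √(2.1² + 0.8²) ≈ 2.2 units.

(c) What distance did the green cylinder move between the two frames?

2.5

The green cylinder moved from about (9.7, 2.8) to (7.5, 1.7), a distance of √(2.2² + 1.1²) ≈ 2.5.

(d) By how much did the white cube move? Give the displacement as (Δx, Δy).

(2.5, -0.9)

The white cube was at about (1.1, 6.7) and moved to about (3.6, 5.8).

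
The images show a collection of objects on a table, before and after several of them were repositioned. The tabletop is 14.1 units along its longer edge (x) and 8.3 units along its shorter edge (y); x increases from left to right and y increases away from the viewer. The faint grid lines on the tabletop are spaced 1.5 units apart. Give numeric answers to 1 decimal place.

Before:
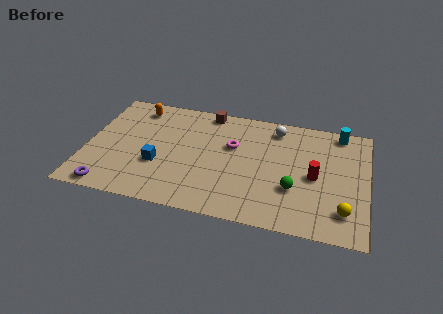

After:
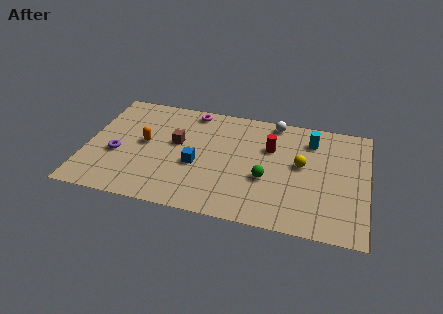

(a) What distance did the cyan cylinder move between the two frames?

1.7

The cyan cylinder moved from about (12.6, 7.4) to (11.2, 6.5), a distance of √(1.4² + 0.9²) ≈ 1.7.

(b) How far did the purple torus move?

2.5

The purple torus moved from about (1.4, 0.8) to (1.6, 3.3), a distance of √(0.2² + 2.5²) ≈ 2.5.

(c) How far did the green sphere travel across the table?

1.5

From (10.5, 2.8) to (9.1, 3.2), the green sphere covered √(1.4² + 0.4²) ≈ 1.5 units.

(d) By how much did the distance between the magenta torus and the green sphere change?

+1.8

Before: roughly 4.0 units apart; after: 5.8. That's 1.8 units further apart.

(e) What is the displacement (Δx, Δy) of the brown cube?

(-1.4, -2.7)

From the two frames, the brown cube sits at roughly (5.9, 7.5) before and (4.5, 4.8) after.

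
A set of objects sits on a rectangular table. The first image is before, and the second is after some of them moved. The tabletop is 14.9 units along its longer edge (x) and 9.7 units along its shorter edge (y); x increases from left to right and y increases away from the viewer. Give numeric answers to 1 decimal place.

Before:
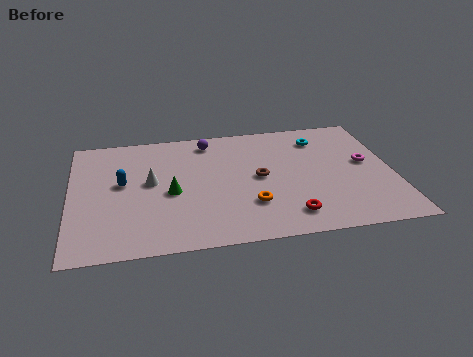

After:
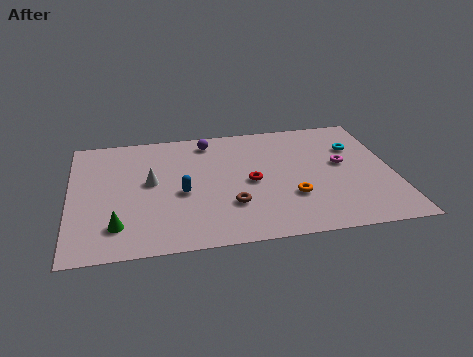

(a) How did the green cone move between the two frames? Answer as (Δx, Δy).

(-2.5, -2.2)

The green cone started near (4.6, 4.3) and ended near (2.1, 2.1).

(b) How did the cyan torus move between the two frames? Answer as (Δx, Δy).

(1.6, -1.0)

From the two frames, the cyan torus sits at roughly (11.7, 7.7) before and (13.3, 6.7) after.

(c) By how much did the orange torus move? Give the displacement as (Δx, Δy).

(1.9, 0.3)

The orange torus started near (8.2, 2.8) and ended near (10.1, 3.1).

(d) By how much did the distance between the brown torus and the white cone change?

-0.7

Before: roughly 5.0 units apart; after: 4.3. That's 0.7 units closer together.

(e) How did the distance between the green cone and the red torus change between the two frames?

+0.8

Before: roughly 5.9 units apart; after: 6.7. That's 0.8 units further apart.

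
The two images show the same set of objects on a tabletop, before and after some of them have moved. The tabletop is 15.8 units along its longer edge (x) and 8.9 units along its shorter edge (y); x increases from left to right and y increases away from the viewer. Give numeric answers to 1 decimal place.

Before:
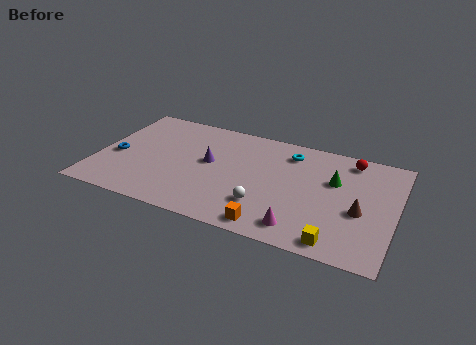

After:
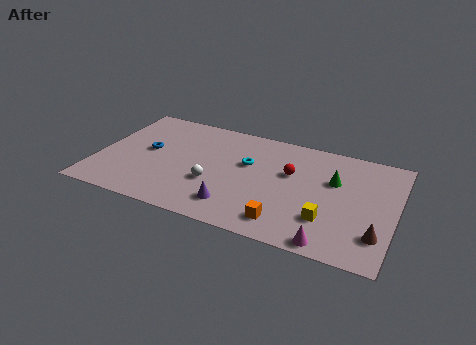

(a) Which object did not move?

the green cone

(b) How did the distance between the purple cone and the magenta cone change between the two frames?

-1.1

They were about 6.3 units apart before and 5.2 after — 1.1 units closer together.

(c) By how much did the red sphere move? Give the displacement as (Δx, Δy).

(-3.0, -2.2)

The red sphere was at about (13.2, 7.7) and moved to about (10.2, 5.5).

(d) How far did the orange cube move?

0.9

The orange cube was near (9.6, 1.0) before and (10.3, 1.5) after, so it travelled √(0.7² + 0.5²) ≈ 0.9 units.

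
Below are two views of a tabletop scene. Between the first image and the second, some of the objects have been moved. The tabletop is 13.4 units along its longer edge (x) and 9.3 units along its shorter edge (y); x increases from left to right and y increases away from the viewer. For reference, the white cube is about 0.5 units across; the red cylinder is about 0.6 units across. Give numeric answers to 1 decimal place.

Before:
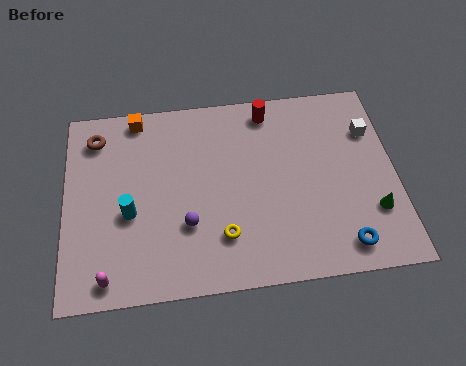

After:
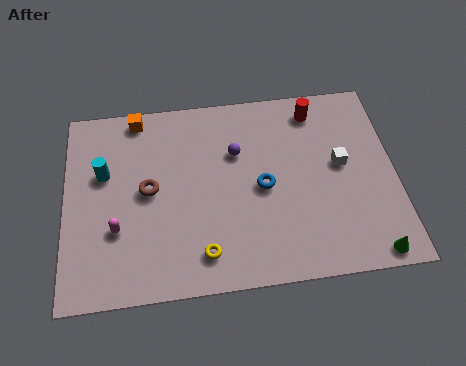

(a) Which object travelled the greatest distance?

the blue torus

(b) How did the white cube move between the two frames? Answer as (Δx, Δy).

(-1.3, -1.5)

The white cube started near (12.5, 6.6) and ended near (11.2, 5.1).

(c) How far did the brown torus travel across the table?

3.5

The brown torus was near (1.3, 7.6) before and (3.4, 4.8) after, so it travelled √(2.1² + 2.8²) ≈ 3.5 units.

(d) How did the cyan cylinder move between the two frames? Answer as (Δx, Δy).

(-1.0, 2.0)

The cyan cylinder was at about (2.6, 3.8) and moved to about (1.6, 5.8).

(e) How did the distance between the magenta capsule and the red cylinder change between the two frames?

-0.3

Before: roughly 9.8 units apart; after: 9.5. That's 0.3 units closer together.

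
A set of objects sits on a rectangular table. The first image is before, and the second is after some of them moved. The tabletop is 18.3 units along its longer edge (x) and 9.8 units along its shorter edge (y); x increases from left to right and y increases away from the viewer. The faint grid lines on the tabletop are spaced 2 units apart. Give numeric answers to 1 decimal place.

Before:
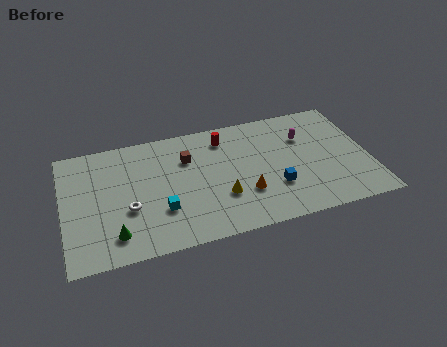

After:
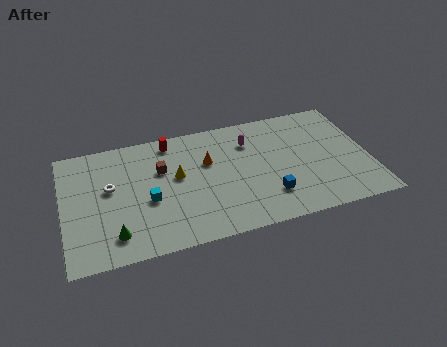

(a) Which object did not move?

the green cone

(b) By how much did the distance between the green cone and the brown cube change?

-1.4

The distance was about 6.8 in the first image and 5.4 in the second, so they moved 1.4 units closer together.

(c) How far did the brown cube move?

1.7

The brown cube was near (7.5, 6.9) before and (5.9, 6.4) after, so it travelled √(1.6² + 0.5²) ≈ 1.7 units.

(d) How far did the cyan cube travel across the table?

1.2

The cyan cube moved from about (5.7, 3.1) to (5.0, 4.1), a distance of √(0.7² + 1.0²) ≈ 1.2.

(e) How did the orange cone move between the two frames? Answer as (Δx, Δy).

(-2.0, 3.2)

The orange cone started near (10.7, 3.1) and ended near (8.7, 6.3).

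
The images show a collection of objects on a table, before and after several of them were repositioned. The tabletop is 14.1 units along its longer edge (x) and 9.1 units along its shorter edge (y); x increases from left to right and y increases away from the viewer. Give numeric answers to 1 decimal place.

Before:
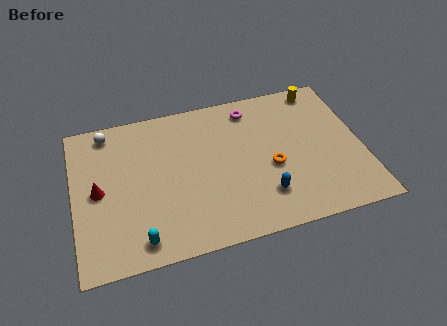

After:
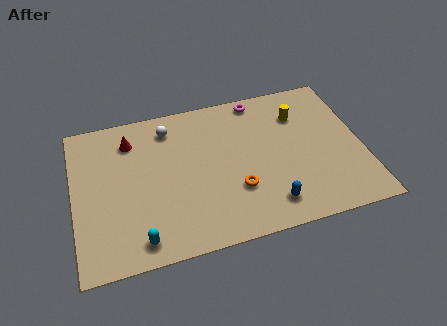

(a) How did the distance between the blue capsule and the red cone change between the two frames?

+0.3

The distance was about 8.2 in the first image and 8.5 in the second, so they moved 0.3 units further apart.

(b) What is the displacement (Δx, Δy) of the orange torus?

(-1.8, -0.9)

From the two frames, the orange torus sits at roughly (9.6, 3.8) before and (7.8, 2.9) after.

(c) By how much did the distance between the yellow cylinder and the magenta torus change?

-1.1

The distance was about 3.5 in the first image and 2.4 in the second, so they moved 1.1 units closer together.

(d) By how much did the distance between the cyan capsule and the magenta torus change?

+0.6

The distance was about 8.8 in the first image and 9.4 in the second, so they moved 0.6 units further apart.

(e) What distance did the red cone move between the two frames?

3.2

The red cone was near (1.2, 4.5) before and (2.9, 7.2) after, so it travelled √(1.7² + 2.7²) ≈ 3.2 units.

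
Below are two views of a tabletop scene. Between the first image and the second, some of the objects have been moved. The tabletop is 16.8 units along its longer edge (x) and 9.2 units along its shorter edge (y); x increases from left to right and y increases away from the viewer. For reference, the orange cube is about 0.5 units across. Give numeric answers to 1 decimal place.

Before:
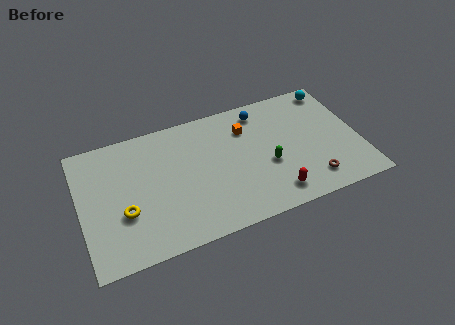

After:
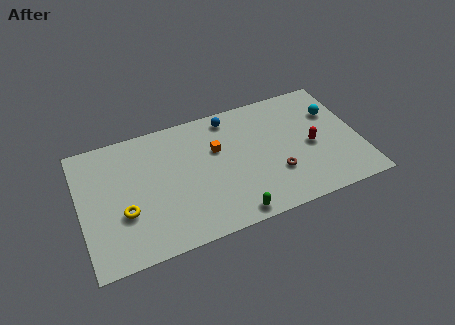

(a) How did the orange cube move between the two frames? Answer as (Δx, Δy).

(-1.9, -0.9)

From the two frames, the orange cube sits at roughly (10.2, 6.8) before and (8.3, 5.9) after.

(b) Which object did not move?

the yellow torus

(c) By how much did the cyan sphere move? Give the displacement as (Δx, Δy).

(-0.2, -1.8)

From the two frames, the cyan sphere sits at roughly (15.7, 8.1) before and (15.5, 6.3) after.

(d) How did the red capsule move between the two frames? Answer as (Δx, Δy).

(2.6, 2.7)

The red capsule started near (11.3, 1.5) and ended near (13.9, 4.2).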